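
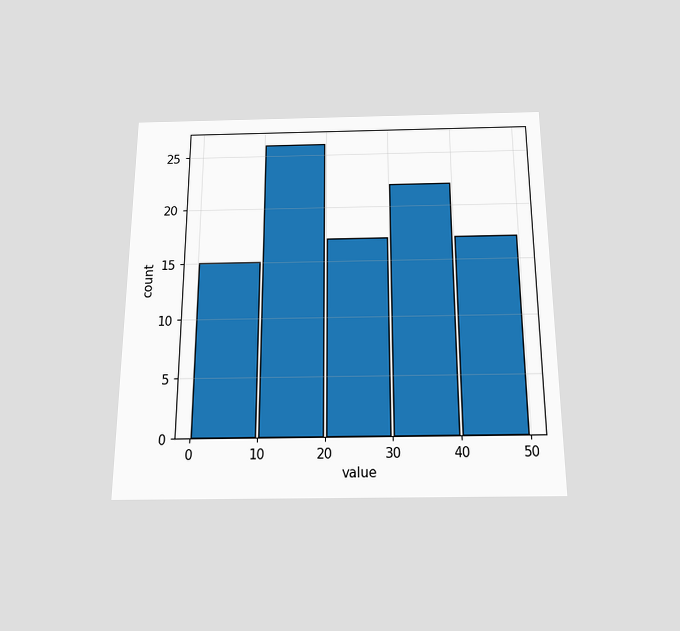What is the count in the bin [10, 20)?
26

The chart is viewed slightly from below. The [10, 20) bin has height 26.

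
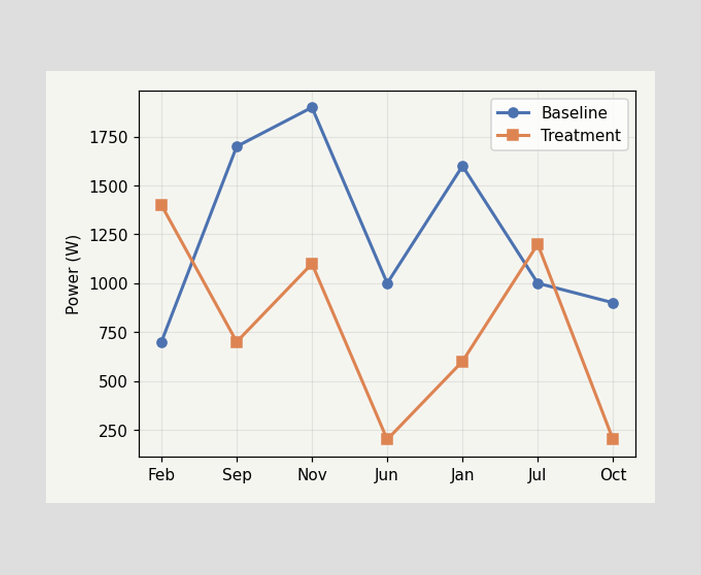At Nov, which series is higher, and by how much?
At Nov, Baseline sits above the other line by 800W.

Baseline, by 800W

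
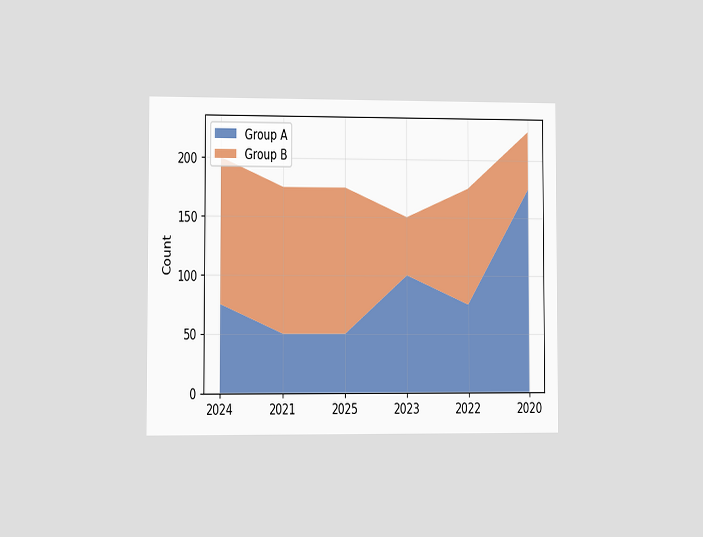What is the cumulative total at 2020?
225

The chart is viewed slightly from the left. The stacked total at 2020 reaches 225.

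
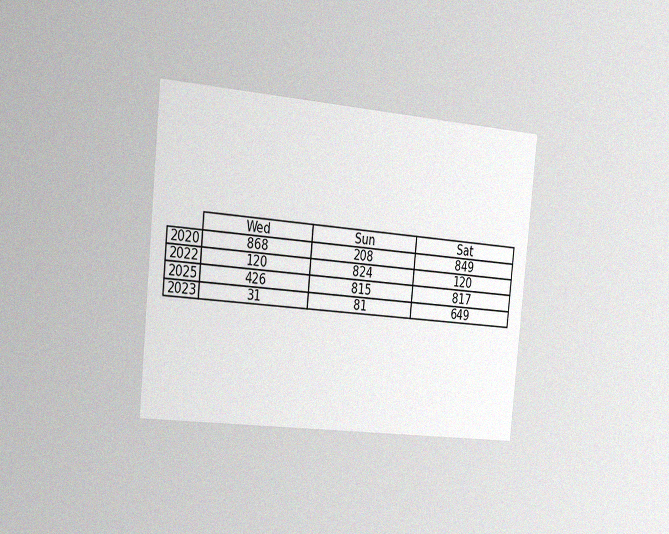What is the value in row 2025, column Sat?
817

The chart is tilted about 6° clockwise and viewed slightly from the left, with some photo noise. The (2025, Sat) cell reads 817.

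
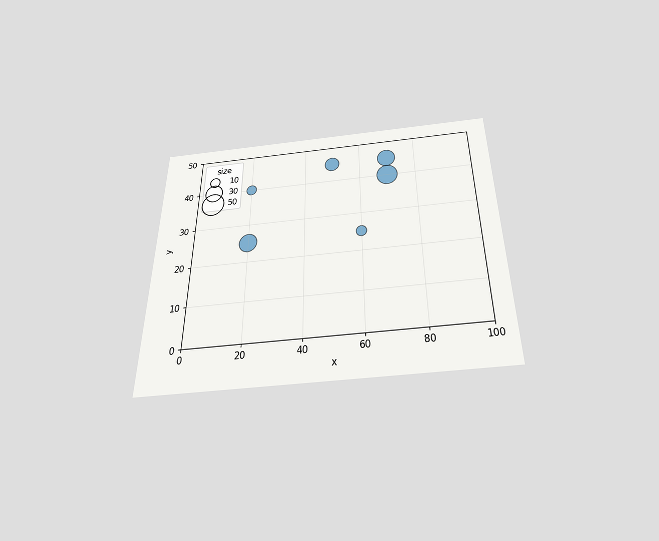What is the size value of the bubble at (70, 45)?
30

The chart is viewed slightly from below. Matching the bubble at (70, 45) against the size legend gives 30.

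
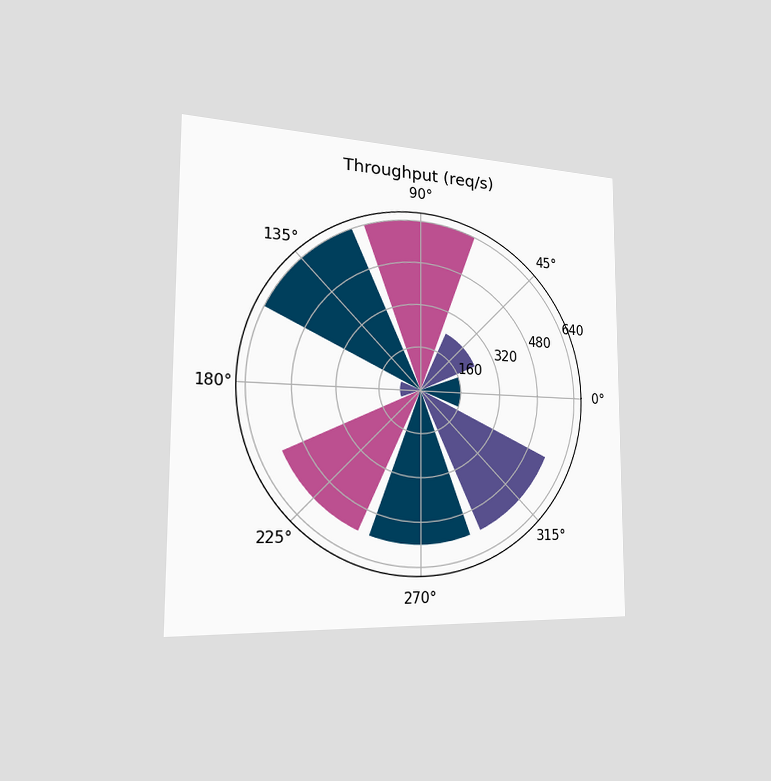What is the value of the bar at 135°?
The chart is viewed slightly from the left. The bar at 135° reaches 640req/s on the radial axis.

640req/s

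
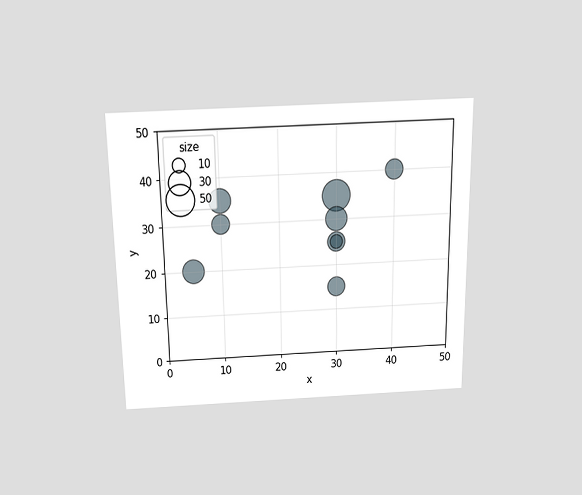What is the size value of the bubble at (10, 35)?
The chart is viewed slightly from above. Matching the bubble at (10, 35) against the size legend gives 30.

30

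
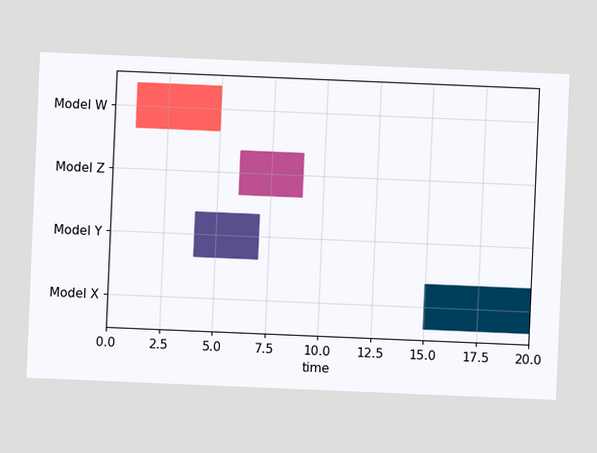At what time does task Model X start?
15

The chart is tilted about 2° clockwise. The Model X bar begins at t=15.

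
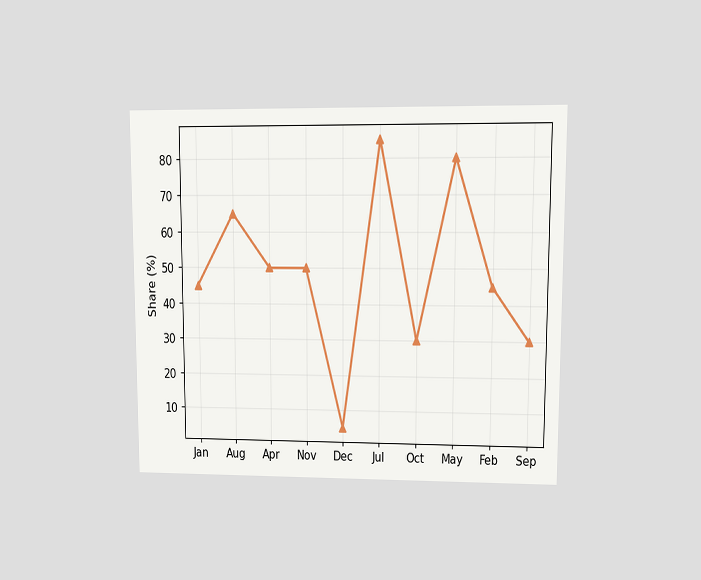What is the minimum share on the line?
The chart is viewed at a slight angle. The lowest point is at Dec, and reading across to the y-axis gives 5%.

5%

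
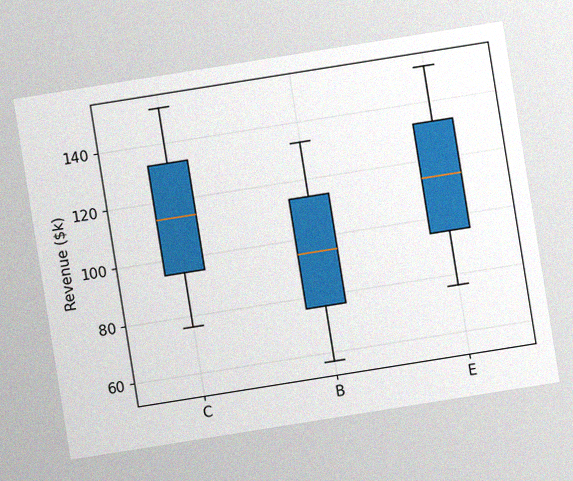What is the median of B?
The chart is tilted about 9° counter-clockwise, with some photo noise. The median line in the B box sits at $95k.

$95k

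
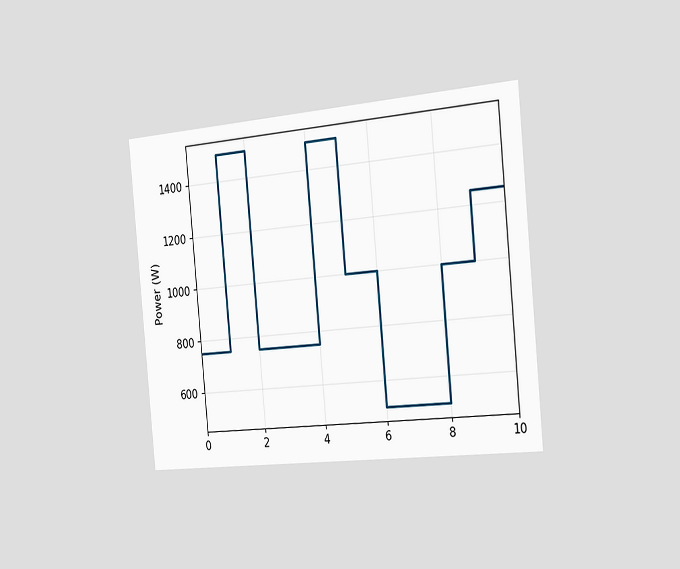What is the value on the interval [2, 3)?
The chart is tilted about 5° counter-clockwise and viewed slightly from the right. On [2, 3) the step sits at 750W.

750W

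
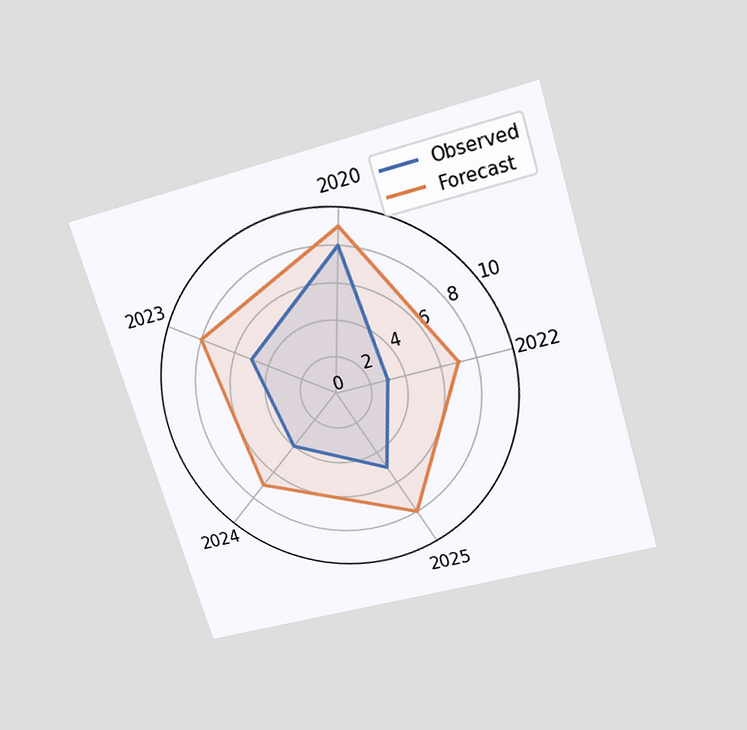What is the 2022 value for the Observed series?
The chart is tilted about 17° counter-clockwise and viewed slightly from above. On the 2022 axis, Observed reaches 3.

3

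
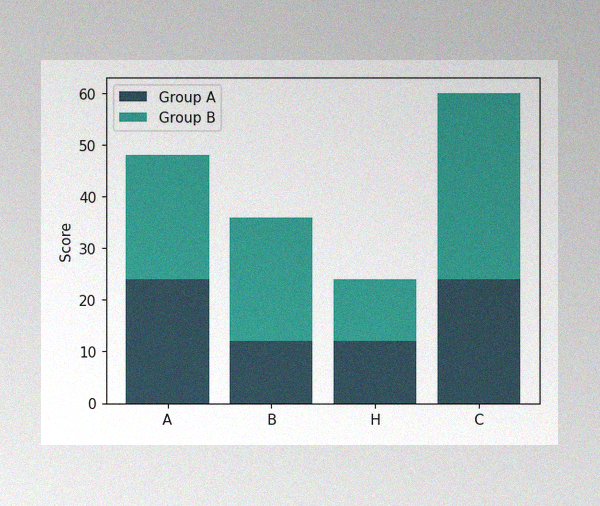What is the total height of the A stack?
48

The image has some photo noise and uneven lighting. The A stack's top reaches 48 on the y-axis.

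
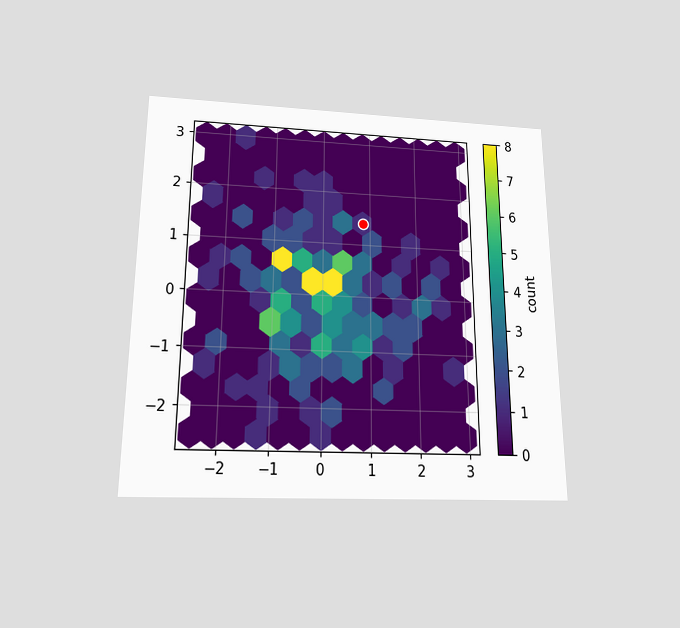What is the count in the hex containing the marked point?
1

The chart is viewed slightly from below. The marked hex reads 1 on the colorbar.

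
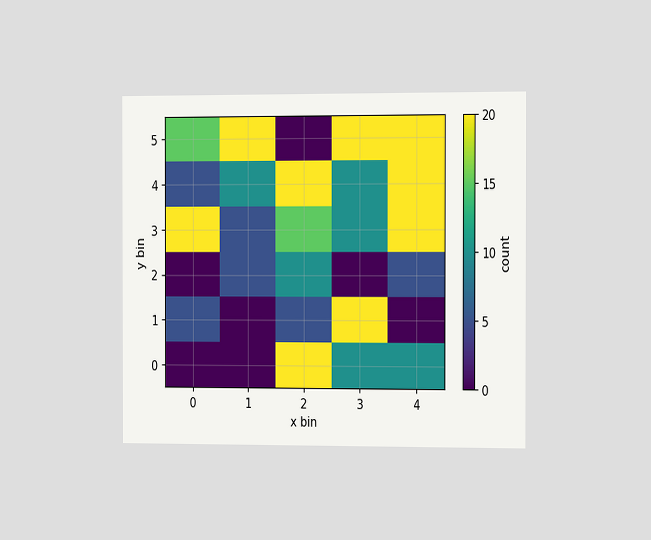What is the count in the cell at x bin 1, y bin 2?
The chart is viewed slightly from the right. Matching the cell (1, 2) against the colorbar gives 5.

5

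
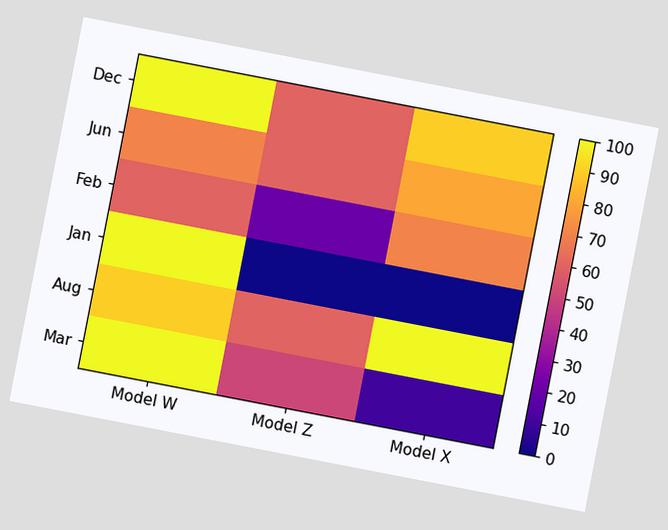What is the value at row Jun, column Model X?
The chart is tilted about 11° clockwise. Matching cell (Jun, Model X) against the colorbar gives 80.

80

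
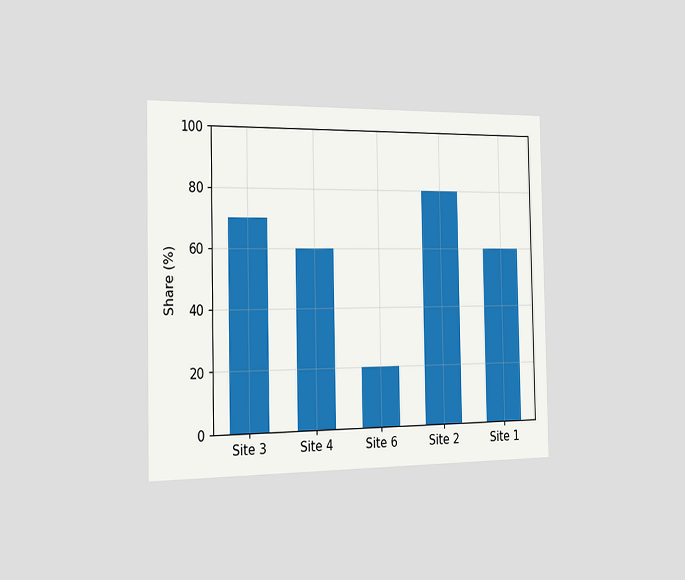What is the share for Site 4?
The chart is viewed slightly from the left. Reading along the chart's y-axis, the Site 4 bar reaches 60%.

60%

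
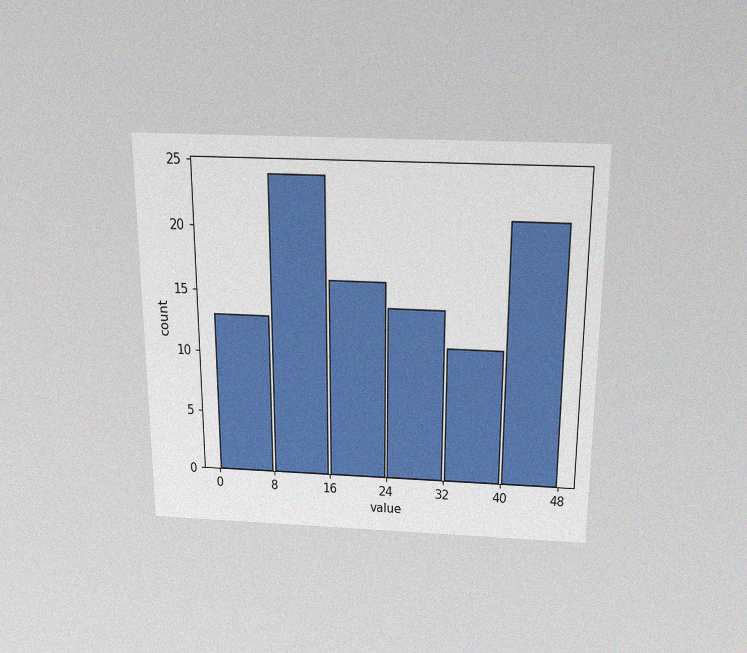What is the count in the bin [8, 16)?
24

The chart is viewed slightly from above, with some photo noise. The [8, 16) bin has height 24.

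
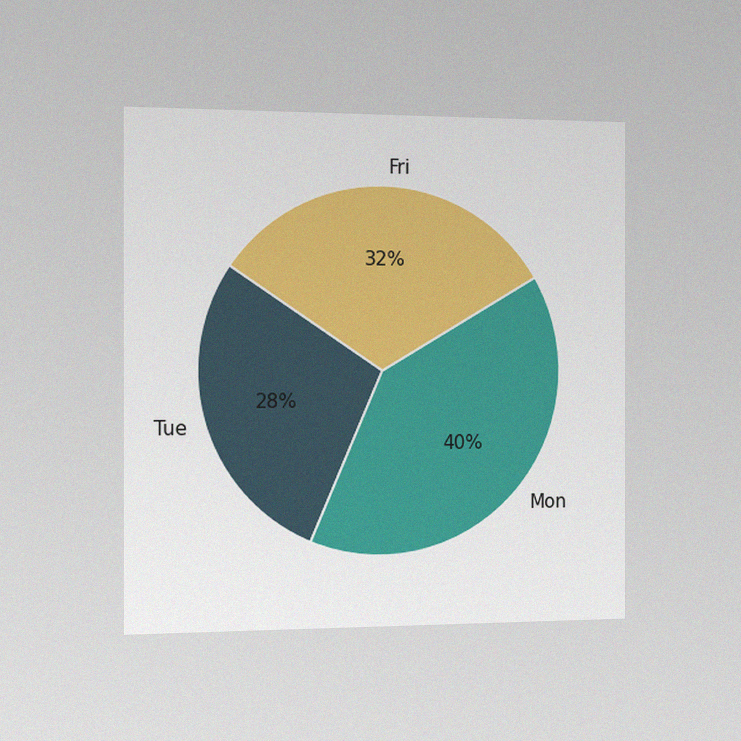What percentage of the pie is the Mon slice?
The chart is viewed slightly from the left, with some photo noise. The Mon slice takes up 40% of the pie.

40%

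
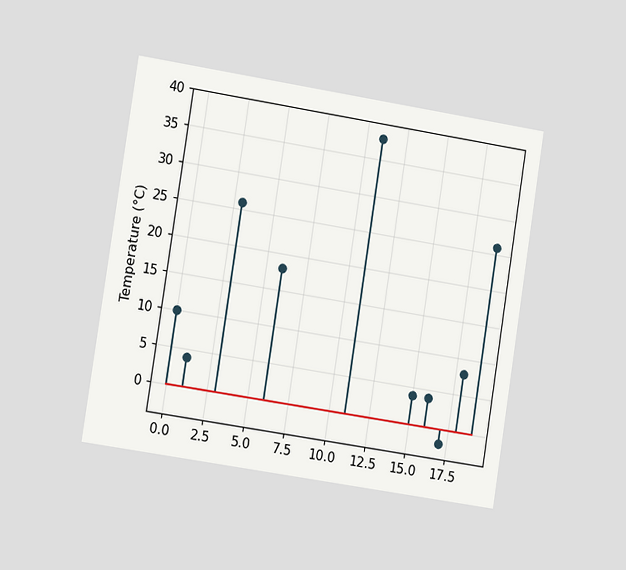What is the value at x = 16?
The chart is tilted about 9° clockwise and viewed slightly from the left. The stem at x=16 reaches 4°C.

4°C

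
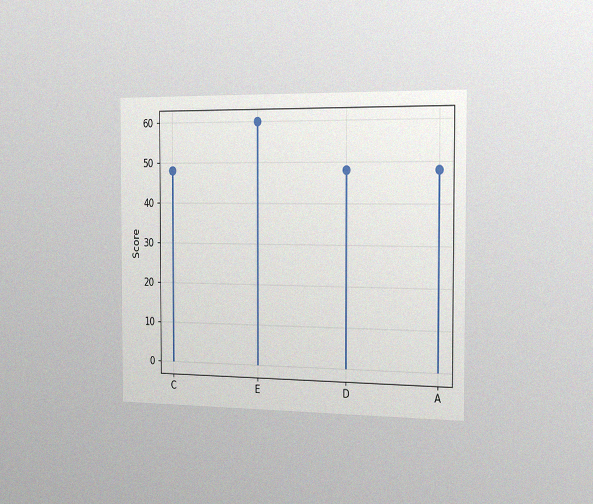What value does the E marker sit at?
60

The chart is viewed slightly from the right, with some photo noise. The E marker sits at 60.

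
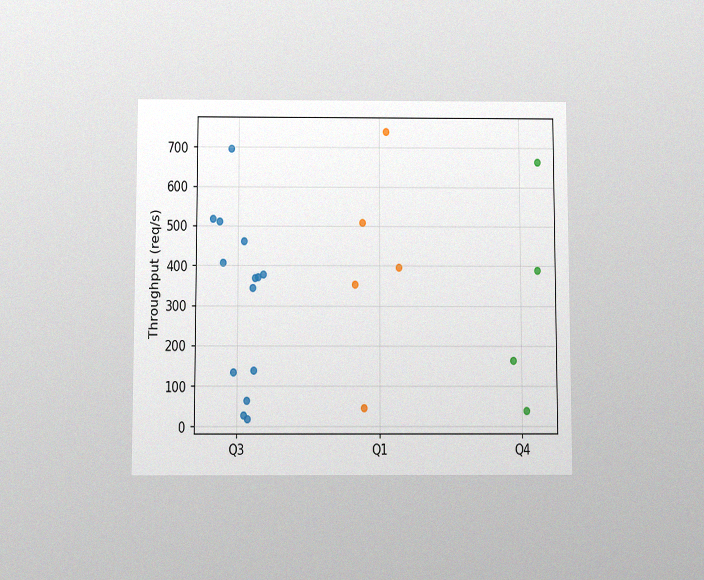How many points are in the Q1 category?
5

The chart is viewed slightly from below, with some photo noise. Counting the markers in the Q1 column gives 5.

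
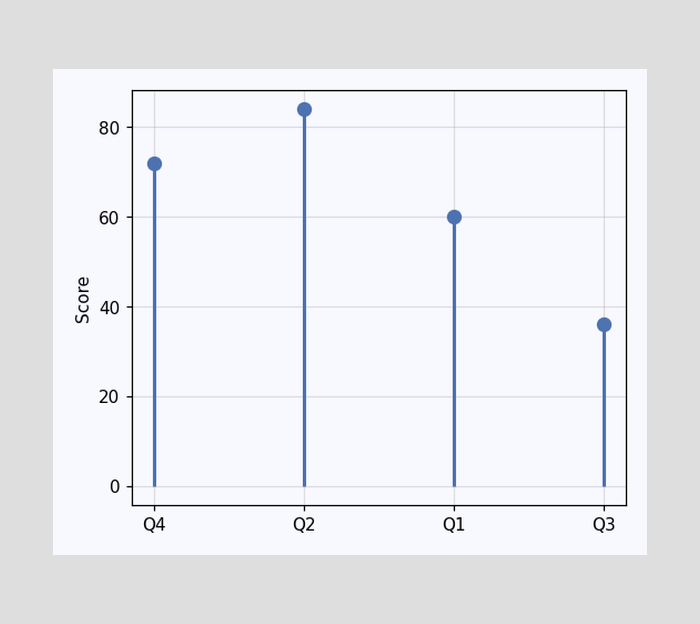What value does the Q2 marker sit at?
The Q2 marker sits at 84.

84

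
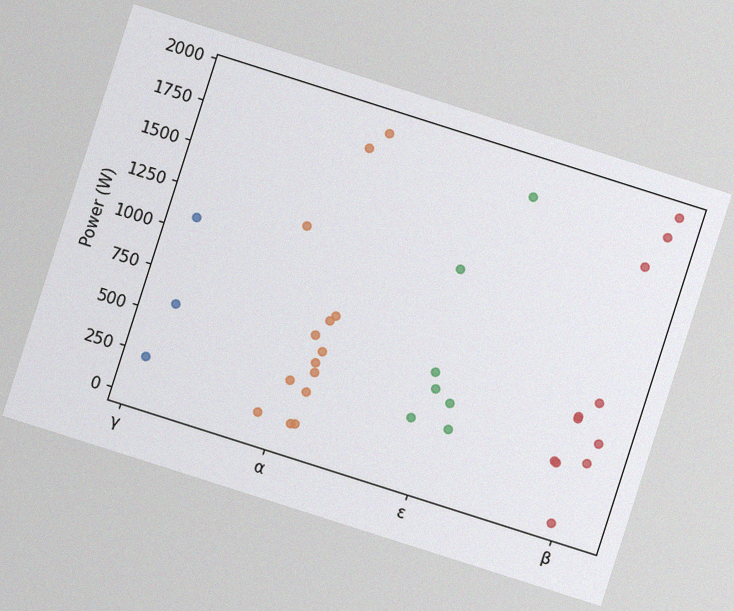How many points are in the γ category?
3

The chart is tilted about 18° clockwise, with some photo noise. Counting the markers in the γ column gives 3.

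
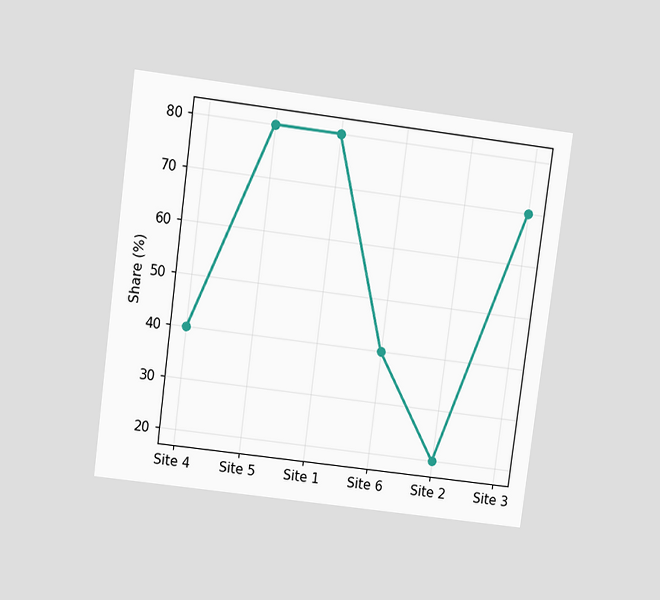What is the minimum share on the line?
The chart is tilted about 7° clockwise and viewed slightly from above. The lowest point is at Site 2, and reading across to the y-axis gives 20%.

20%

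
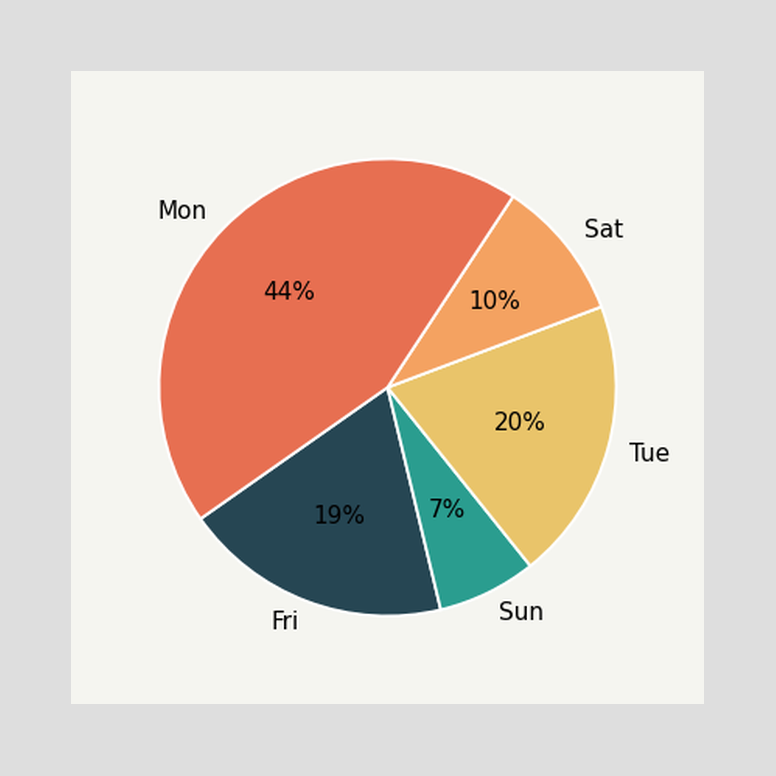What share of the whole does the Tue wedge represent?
The Tue slice takes up 20% of the pie.

20%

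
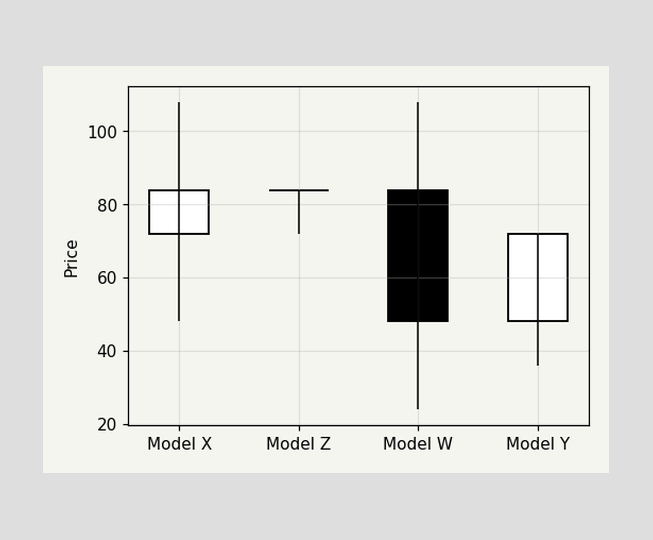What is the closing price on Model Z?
The Model Z candle closes at 84.

84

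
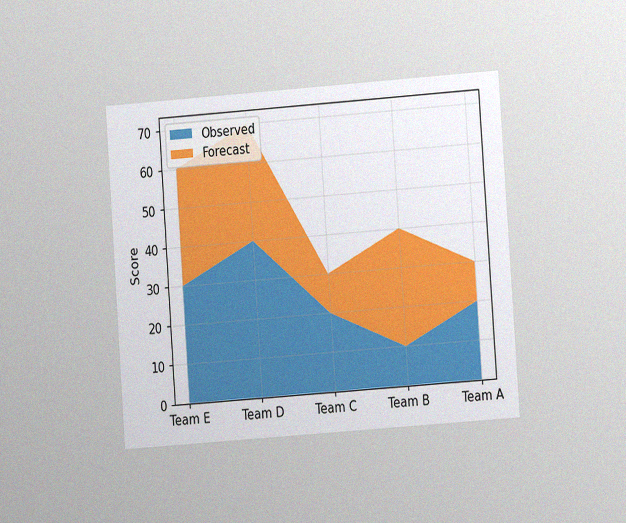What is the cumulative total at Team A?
The chart is tilted about 4° counter-clockwise and viewed at a slight angle, with some photo noise. The stacked total at Team A reaches 30.

30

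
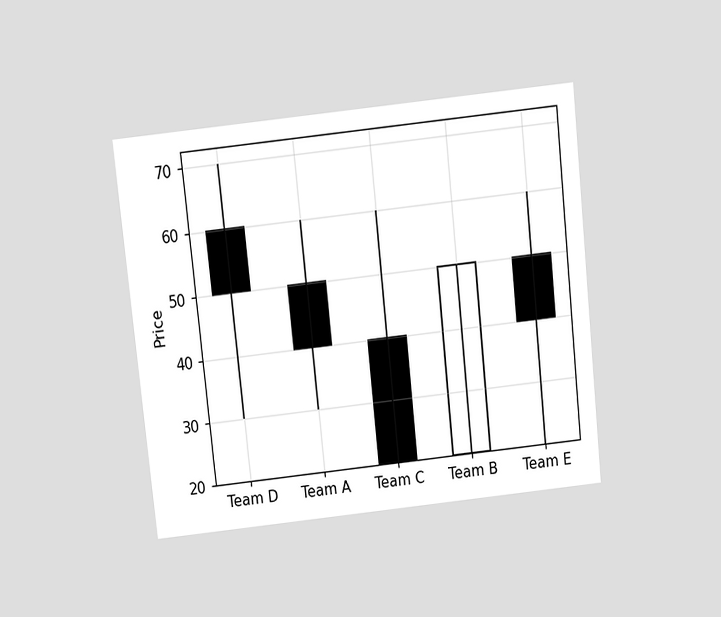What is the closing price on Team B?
50

The chart is tilted about 6° counter-clockwise and viewed slightly from above. The Team B candle closes at 50.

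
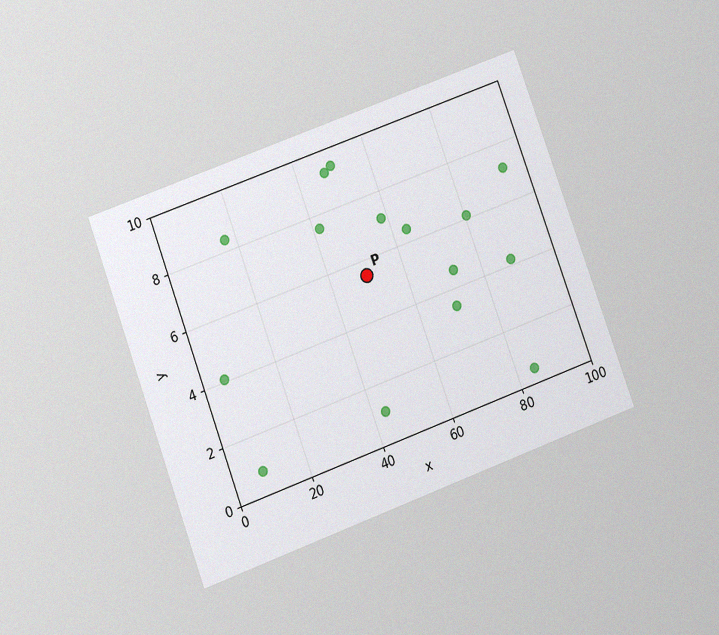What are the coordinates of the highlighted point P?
(50, 5.5)

The chart is tilted about 20° counter-clockwise and viewed at a slight angle, with some photo noise. Following the gridlines from P to each axis, P sits at (50, 5.5).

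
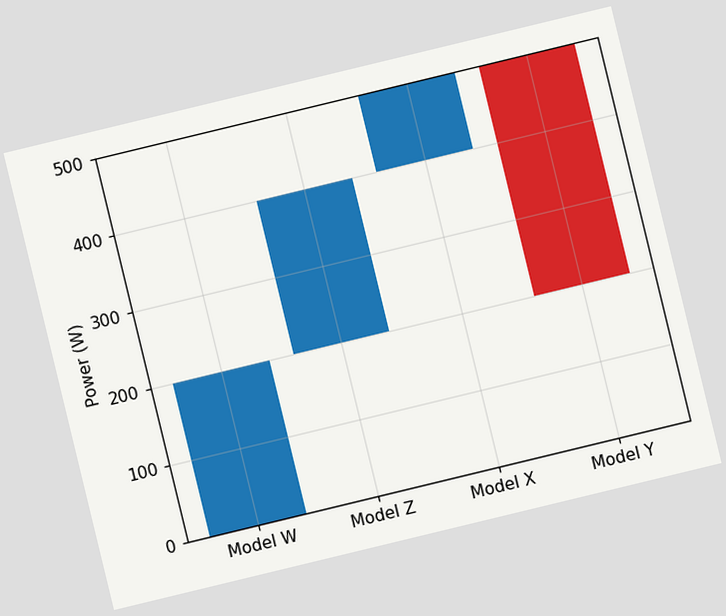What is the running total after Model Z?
400W

The chart is tilted about 14° counter-clockwise. After Model Z the running total reaches 400W.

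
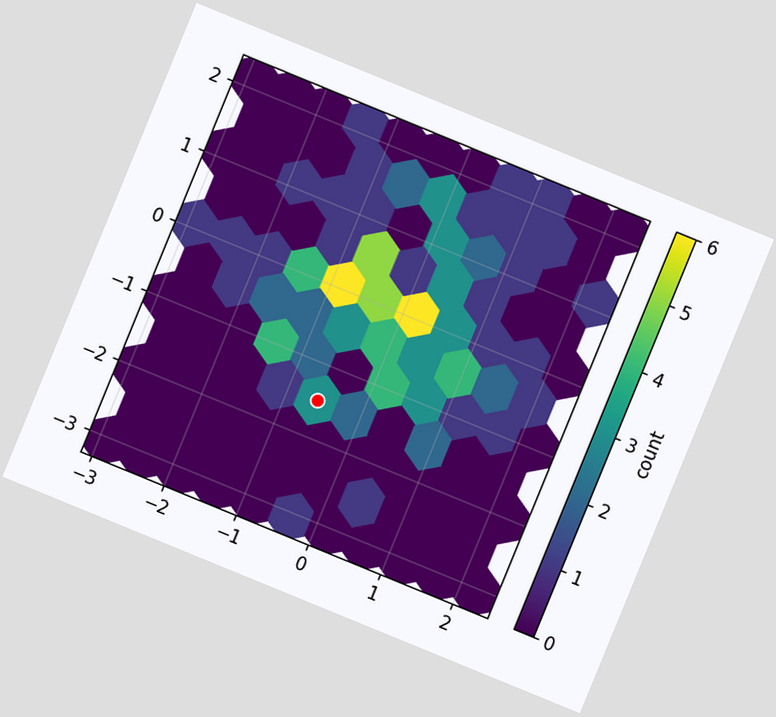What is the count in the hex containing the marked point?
The chart is tilted about 22° clockwise. The marked hex reads 3 on the colorbar.

3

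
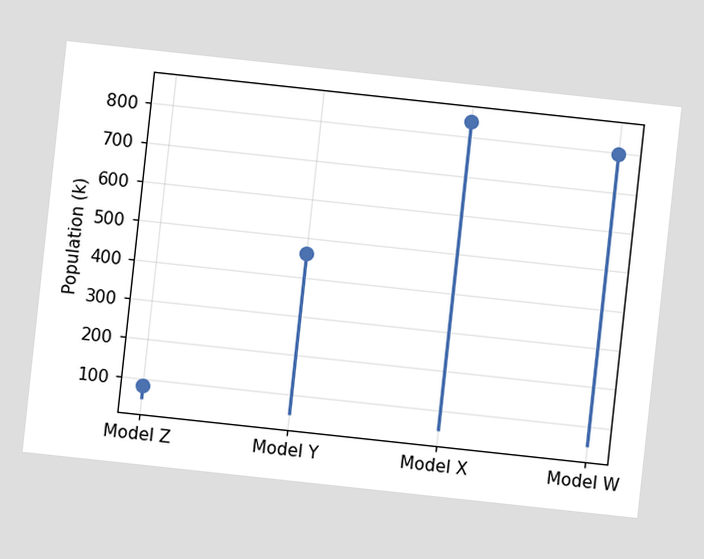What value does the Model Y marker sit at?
The chart is tilted about 6° clockwise. The Model Y marker sits at 462k.

462k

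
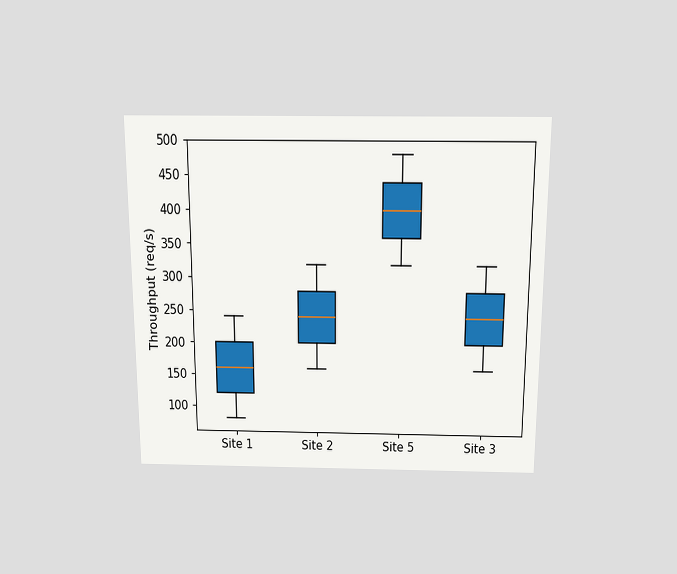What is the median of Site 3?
240req/s

The chart is viewed slightly from above. The median line in the Site 3 box sits at 240req/s.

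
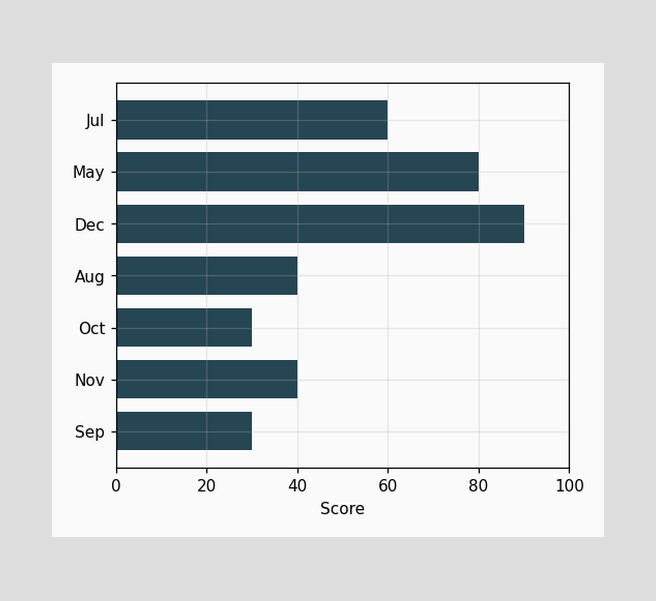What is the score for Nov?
Reading along the chart's x-axis, the Nov bar reaches 40.

40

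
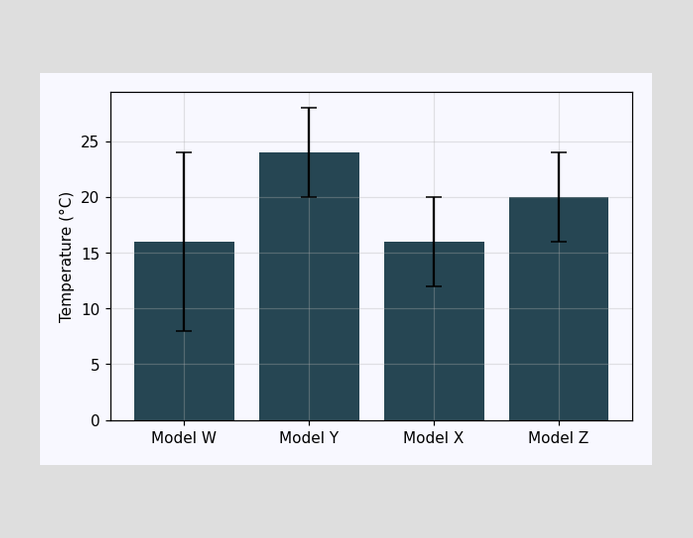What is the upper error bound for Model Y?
28°C

The Model Y bar's upper whisker reaches 28°C.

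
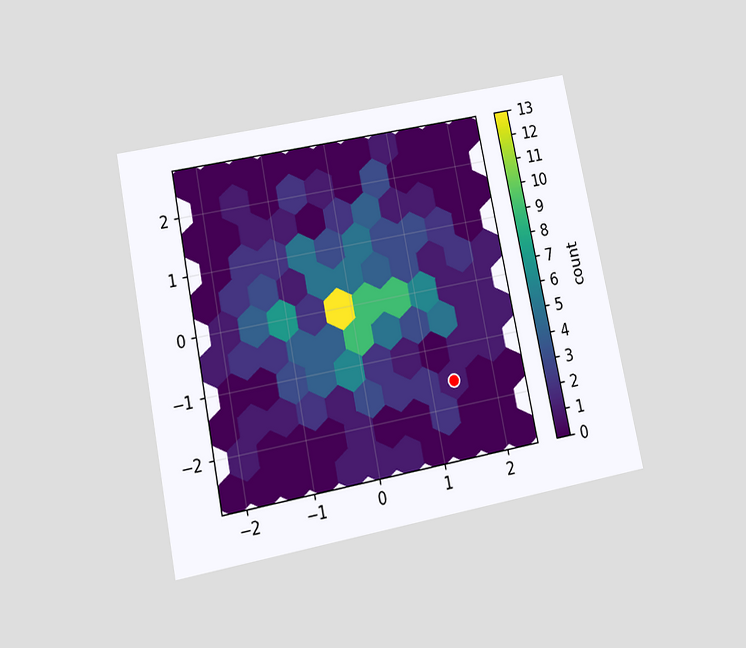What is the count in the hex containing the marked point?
1

The chart is tilted about 11° counter-clockwise and viewed at a slight angle. The marked hex reads 1 on the colorbar.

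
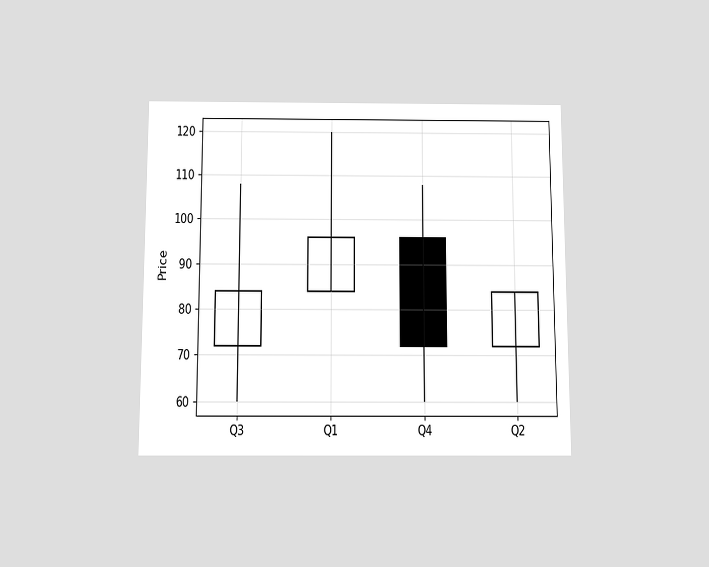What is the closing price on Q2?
84

The chart is viewed slightly from below. The Q2 candle closes at 84.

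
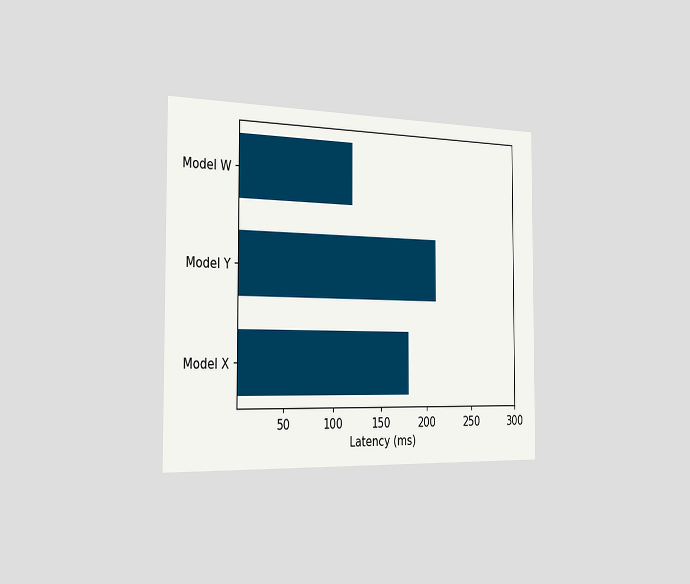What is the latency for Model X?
180ms

The chart is viewed slightly from the left. Reading along the chart's x-axis, the Model X bar reaches 180ms.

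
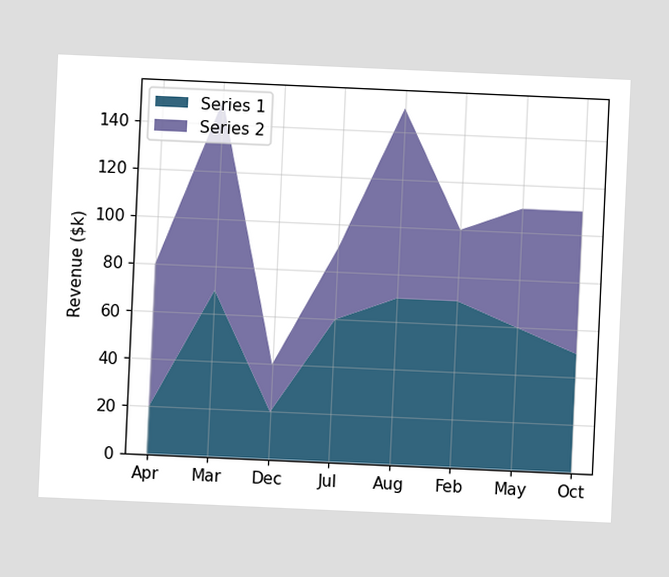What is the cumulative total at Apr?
The chart is tilted about 3° clockwise. The stacked total at Apr reaches $80k.

$80k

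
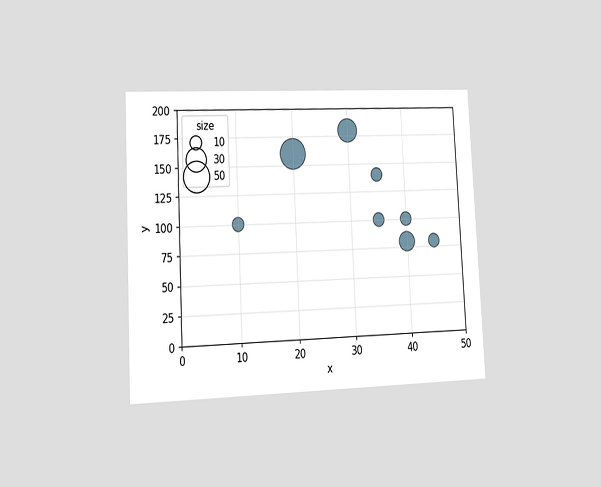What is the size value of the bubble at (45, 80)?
10

The chart is tilted about 3° counter-clockwise and viewed slightly from the left. Matching the bubble at (45, 80) against the size legend gives 10.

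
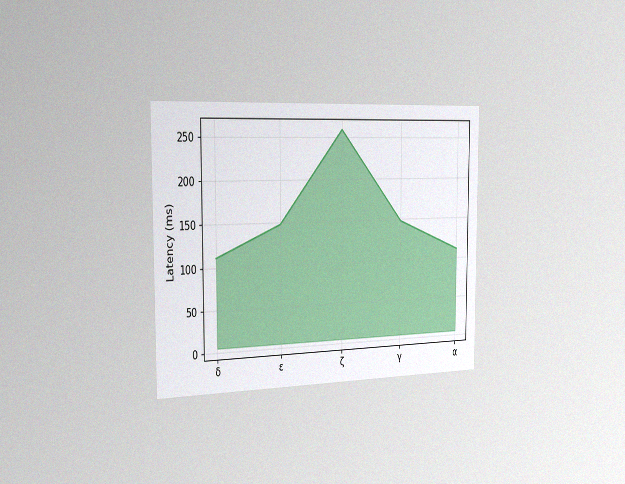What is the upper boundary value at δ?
The chart is viewed slightly from the left, with some photo noise. At δ the upper boundary is at 111ms.

111ms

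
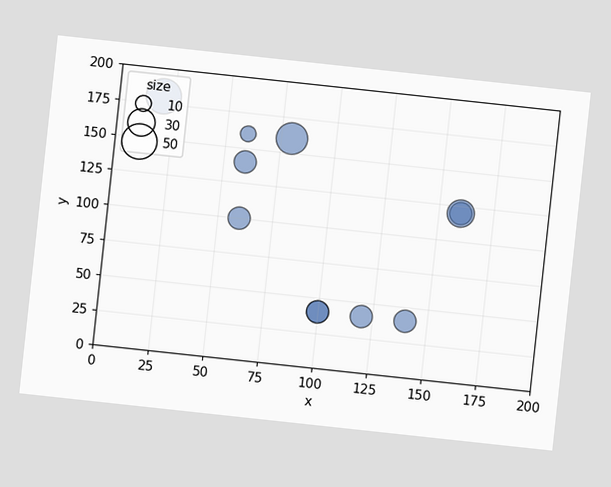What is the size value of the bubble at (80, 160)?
The chart is tilted about 6° clockwise. Matching the bubble at (80, 160) against the size legend gives 40.

40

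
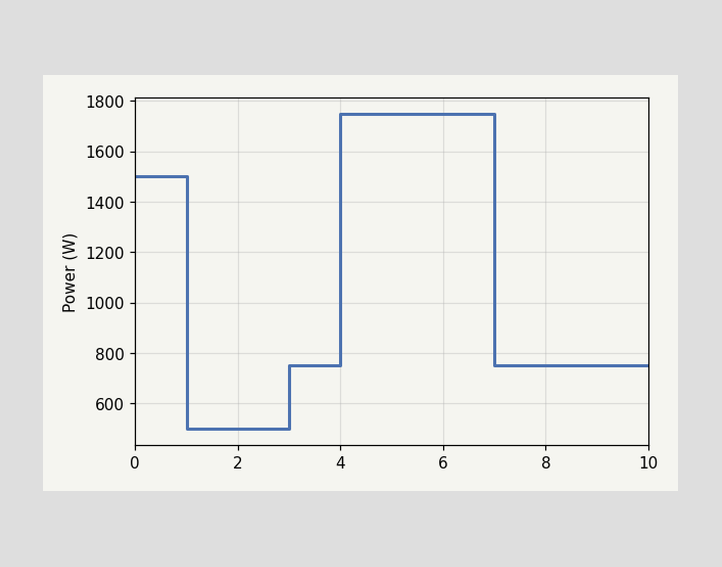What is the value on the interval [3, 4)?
750W

On [3, 4) the step sits at 750W.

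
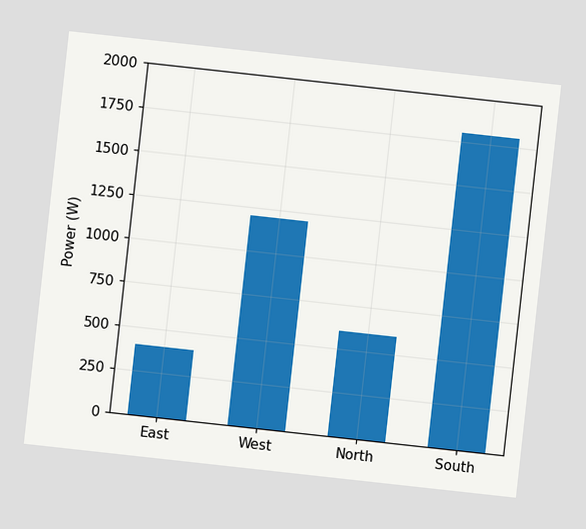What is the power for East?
The chart is tilted about 6° clockwise. Reading along the chart's y-axis, the East bar reaches 400W.

400W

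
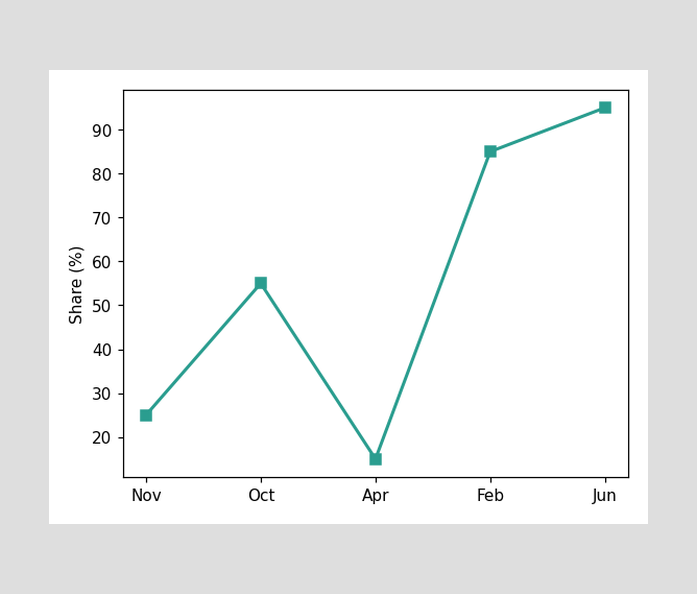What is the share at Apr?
15%

At Apr, the line is at 15%.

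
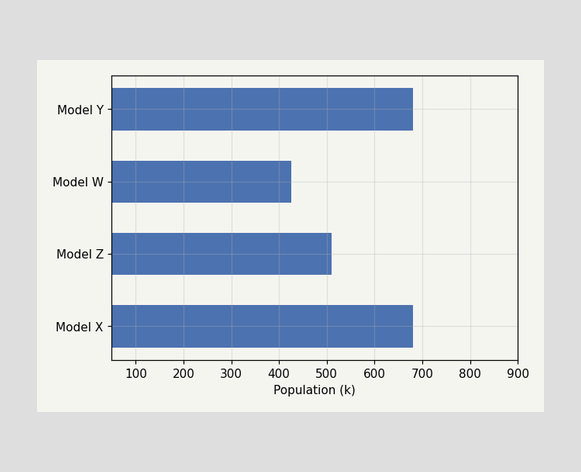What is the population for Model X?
680k

Reading along the chart's x-axis, the Model X bar reaches 680k.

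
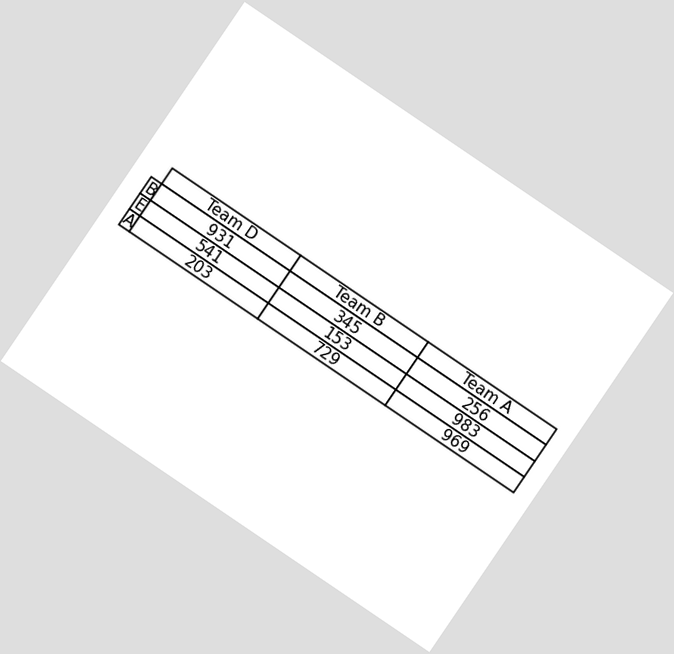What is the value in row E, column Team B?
The chart is tilted about 34° clockwise. The (E, Team B) cell reads 153.

153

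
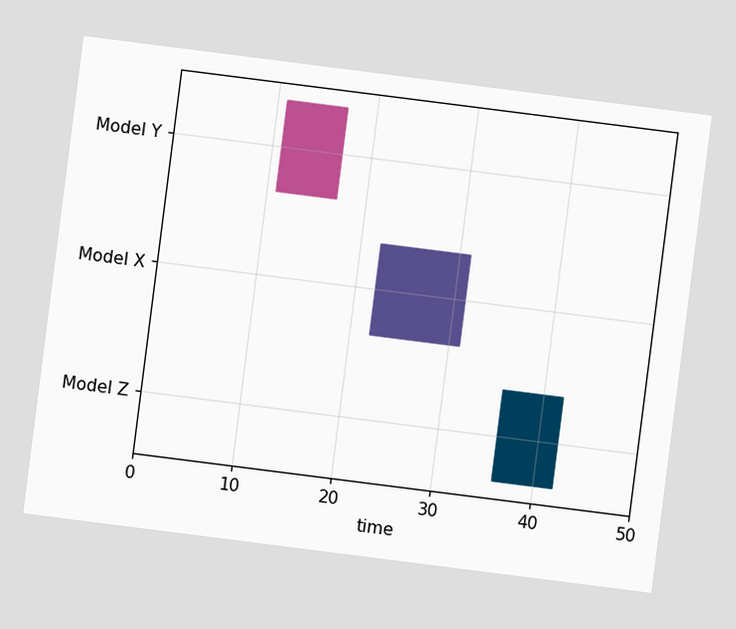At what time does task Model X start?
The chart is tilted about 7° clockwise. The Model X bar begins at t=22.

22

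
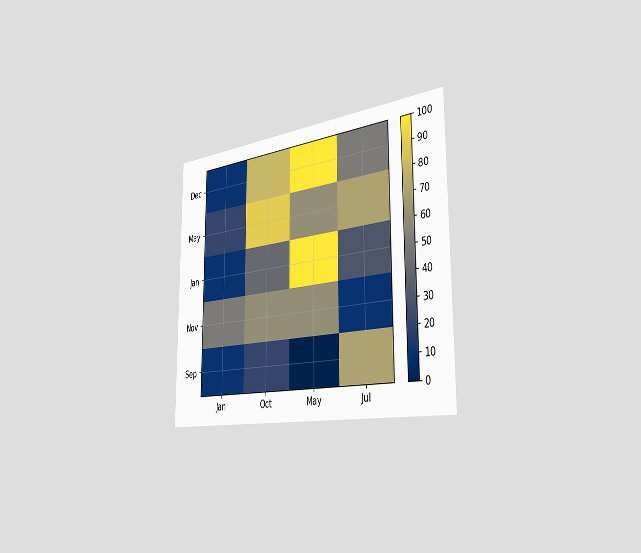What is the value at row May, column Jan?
The chart is viewed slightly from the right. Matching cell (May, Jan) against the colorbar gives 20.

20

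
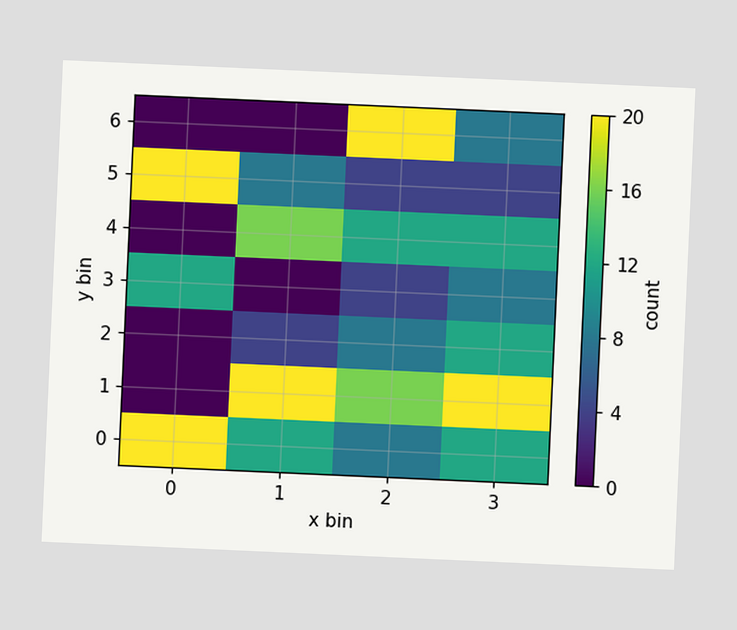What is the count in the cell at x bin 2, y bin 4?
12

The chart is tilted about 3° clockwise. Matching the cell (2, 4) against the colorbar gives 12.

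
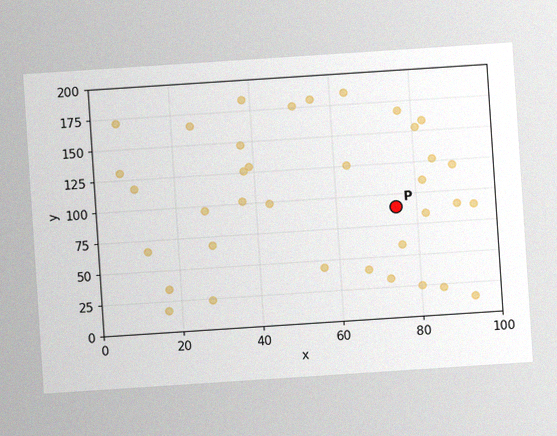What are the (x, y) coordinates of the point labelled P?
(75, 90)

The chart is tilted about 4° counter-clockwise, with some photo noise. Following the gridlines from P to each axis, P sits at (75, 90).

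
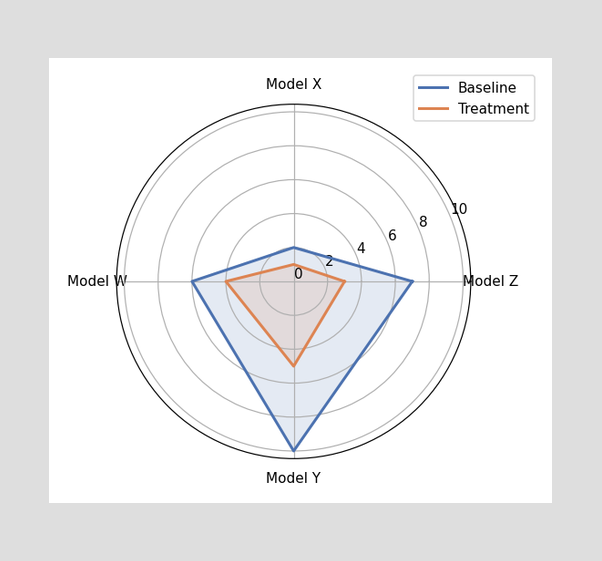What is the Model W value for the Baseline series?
6

On the Model W axis, Baseline reaches 6.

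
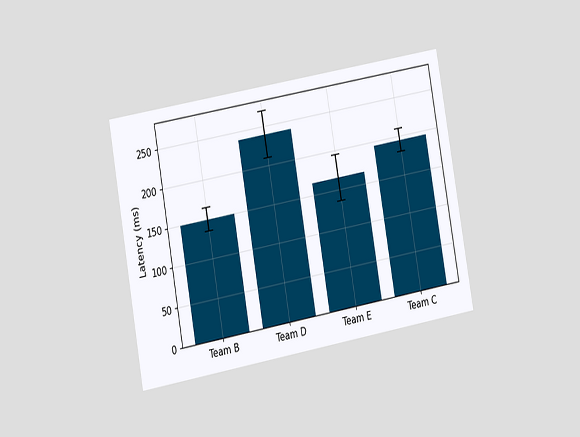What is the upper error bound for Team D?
270ms

The chart is tilted about 10° counter-clockwise and viewed at a slight angle. The Team D bar's upper whisker reaches 270ms.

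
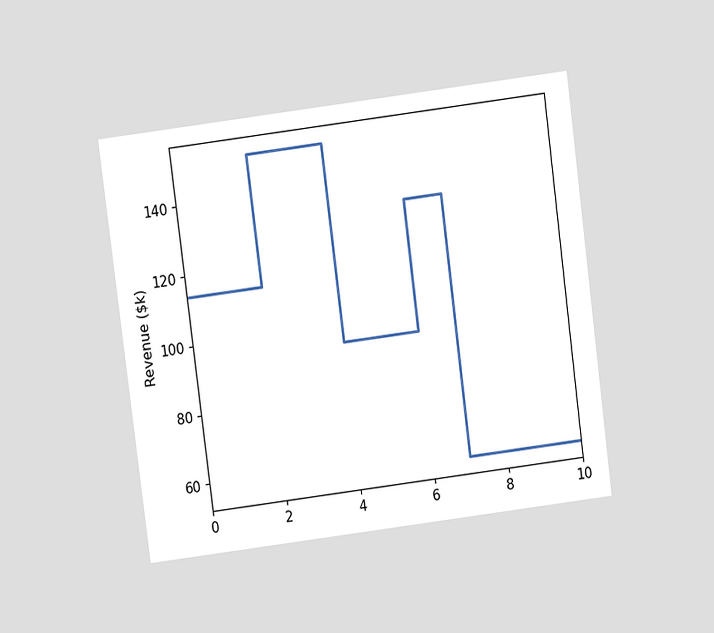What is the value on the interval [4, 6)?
The chart is tilted about 7° counter-clockwise and viewed slightly from above. On [4, 6) the step sits at $95k.

$95k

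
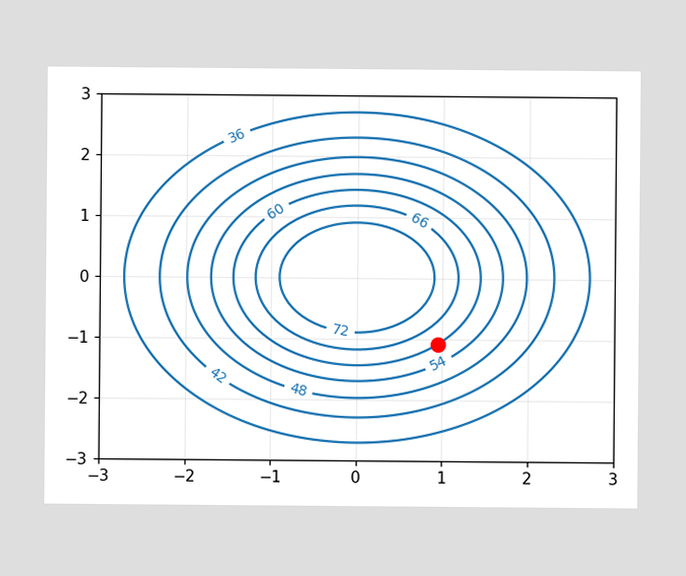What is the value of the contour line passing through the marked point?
60

The marked point sits on the contour labelled 60.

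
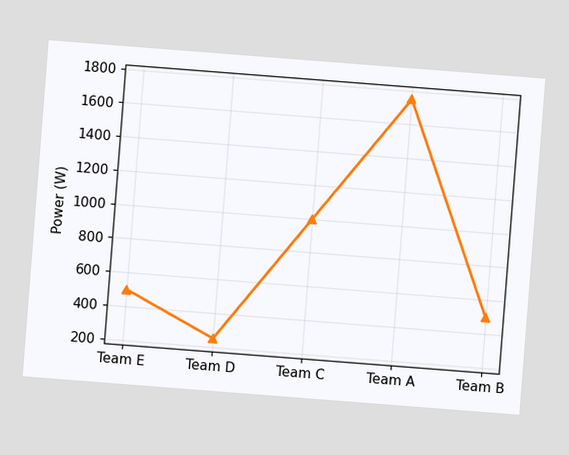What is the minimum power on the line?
The chart is tilted about 4° clockwise. The lowest point is at Team D, and reading across to the y-axis gives 250W.

250W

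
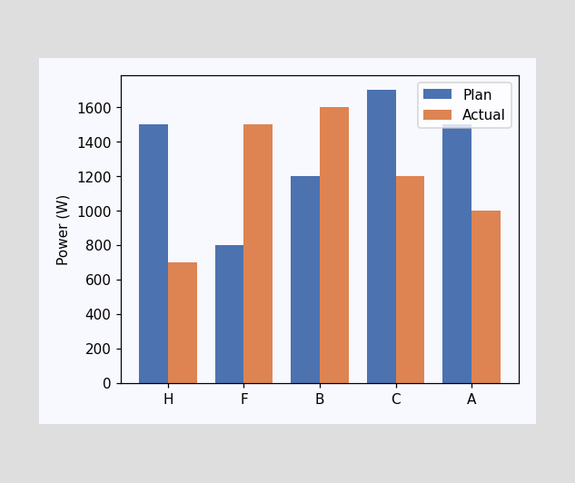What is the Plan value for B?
The Plan bar at B reaches 1200W on the y-axis.

1200W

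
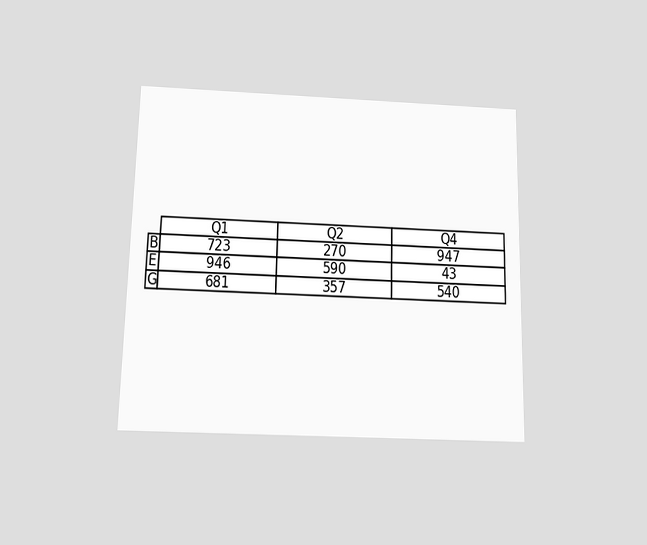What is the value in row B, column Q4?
947

The chart is viewed slightly from below. The (B, Q4) cell reads 947.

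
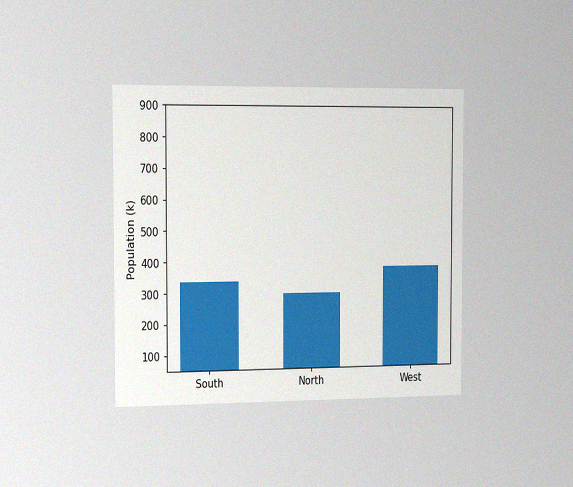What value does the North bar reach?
The chart is viewed slightly from the left, with some photo noise. Reading along the chart's y-axis, the North bar reaches 294k.

294k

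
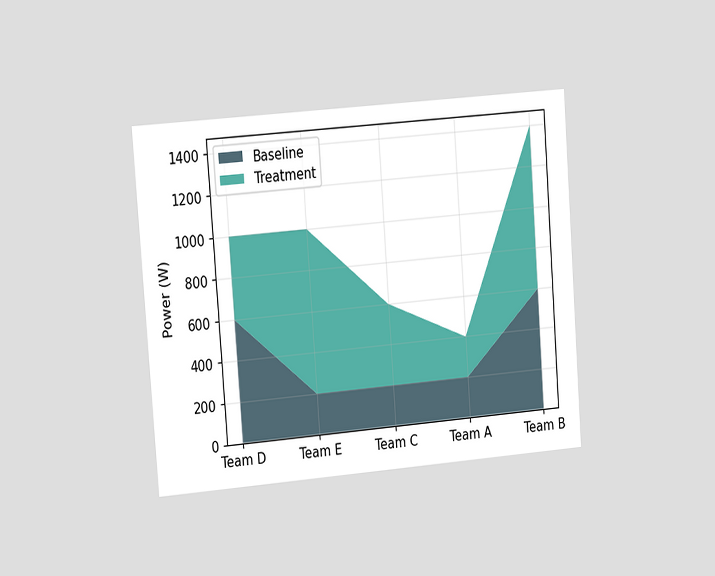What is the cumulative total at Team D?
1000W

The chart is tilted about 4° counter-clockwise and viewed slightly from the left. The stacked total at Team D reaches 1000W.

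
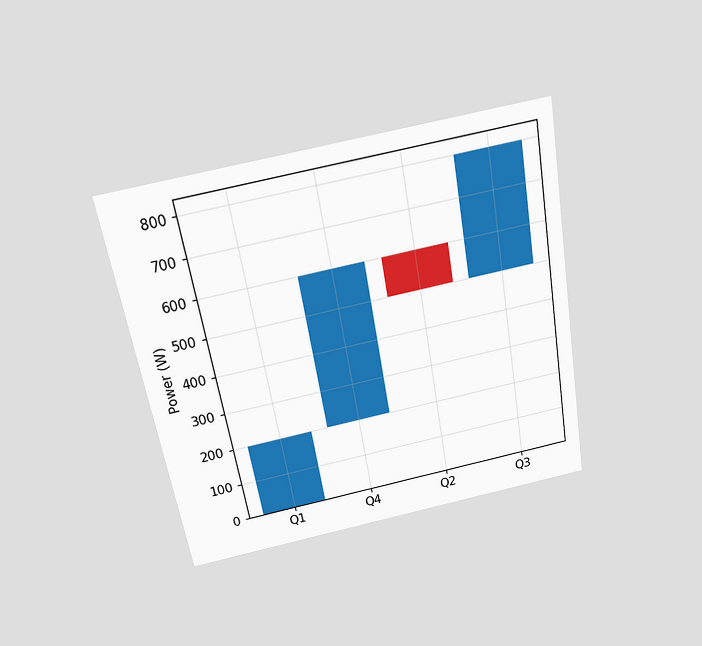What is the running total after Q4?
The chart is tilted about 10° counter-clockwise and viewed slightly from above. After Q4 the running total reaches 600W.

600W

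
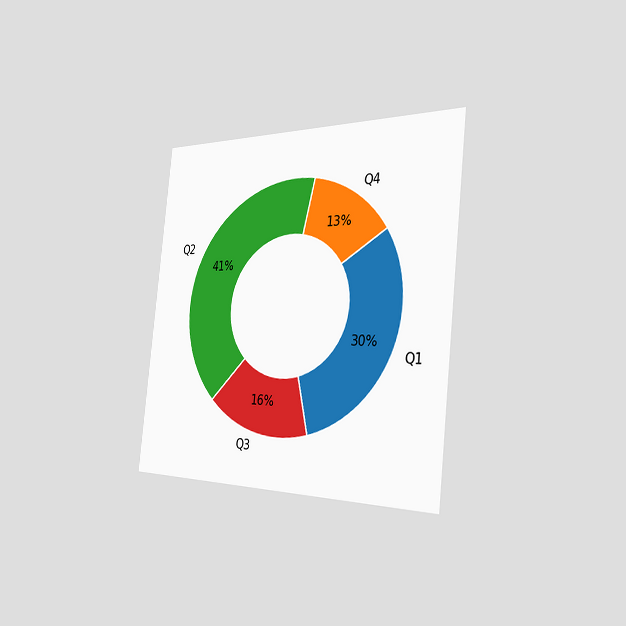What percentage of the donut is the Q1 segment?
30%

The chart is tilted about 6° clockwise and viewed slightly from the right. The Q1 segment takes up 30% of the ring.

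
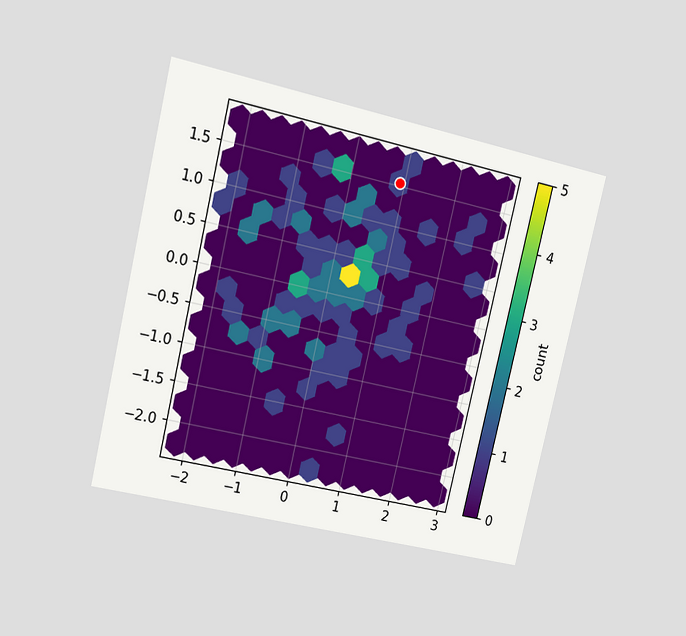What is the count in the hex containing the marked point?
The chart is tilted about 13° clockwise and viewed at a slight angle. The marked hex reads 1 on the colorbar.

1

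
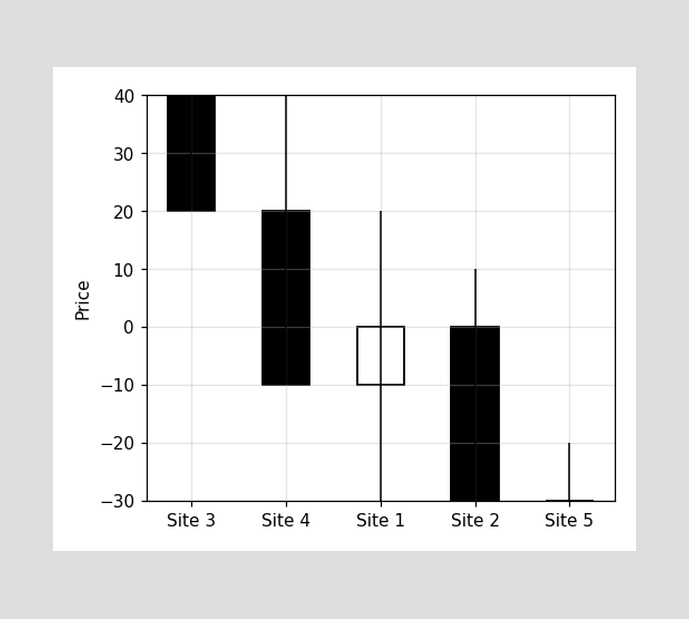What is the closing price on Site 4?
-10

The Site 4 candle closes at -10.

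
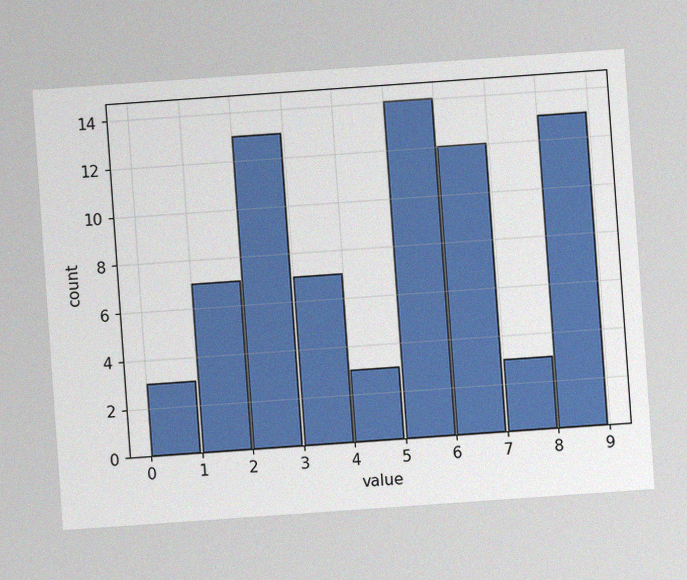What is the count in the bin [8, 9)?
The chart is tilted about 4° counter-clockwise, with some photo noise. The [8, 9) bin has height 13.

13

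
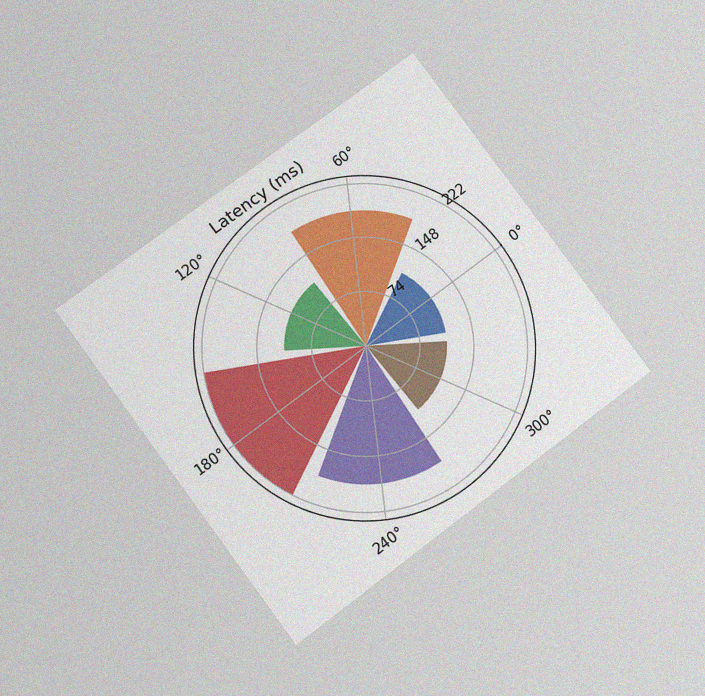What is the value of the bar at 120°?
The chart is tilted about 37° counter-clockwise and viewed at a slight angle, with some photo noise. The bar at 120° reaches 111ms on the radial axis.

111ms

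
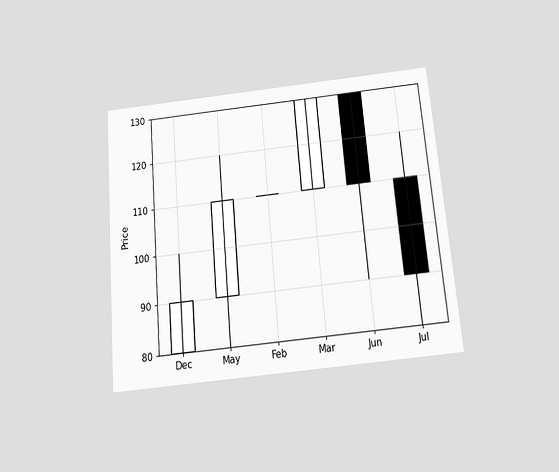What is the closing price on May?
110

The chart is tilted about 5° counter-clockwise and viewed slightly from below. The May candle closes at 110.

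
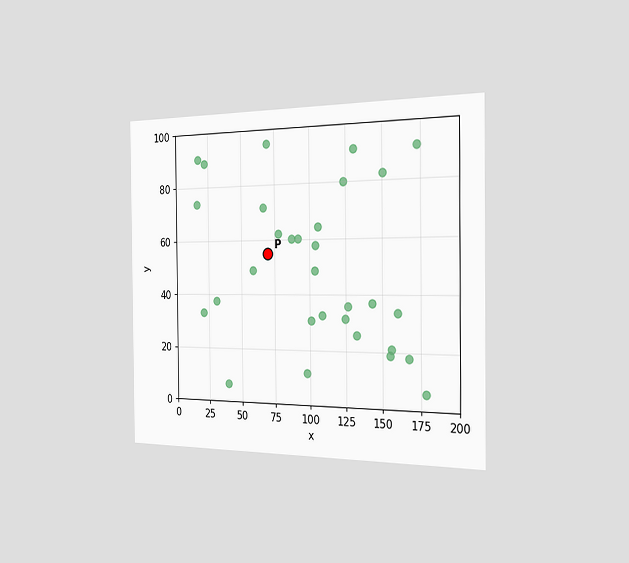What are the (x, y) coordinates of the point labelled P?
The chart is viewed slightly from the right. Following the gridlines from P to each axis, P sits at (70, 55).

(70, 55)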